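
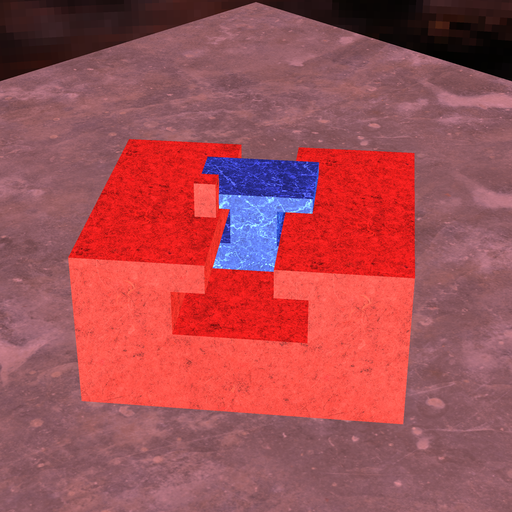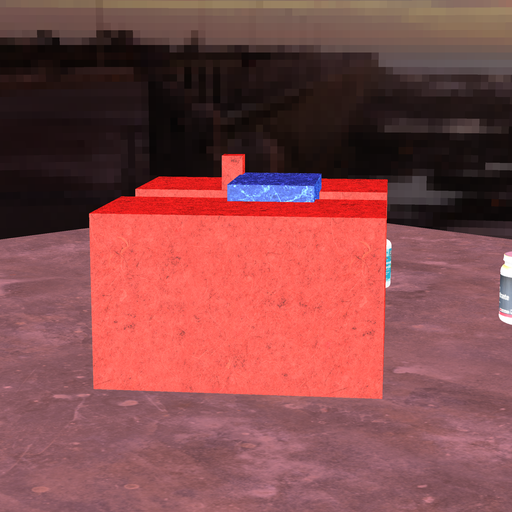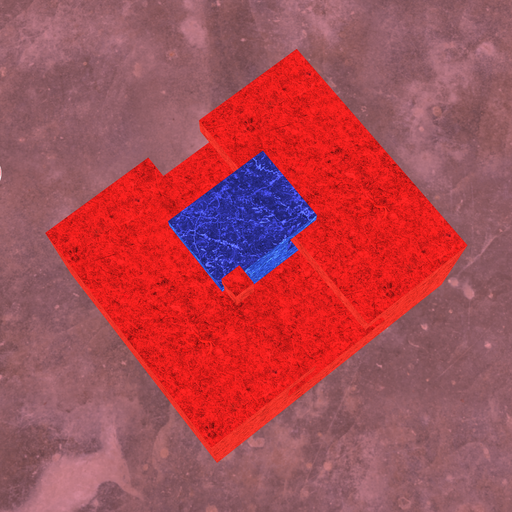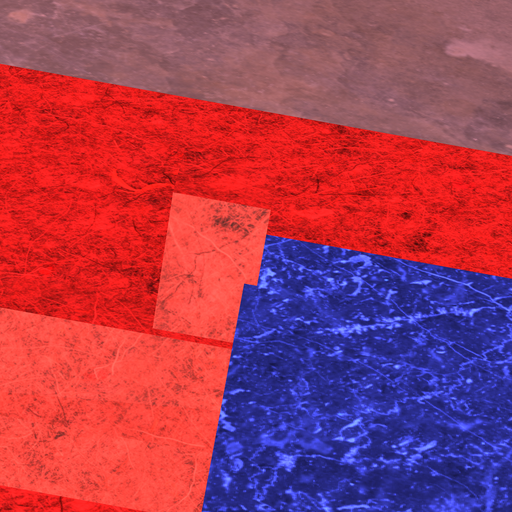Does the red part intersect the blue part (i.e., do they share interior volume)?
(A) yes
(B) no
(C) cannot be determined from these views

(A) yes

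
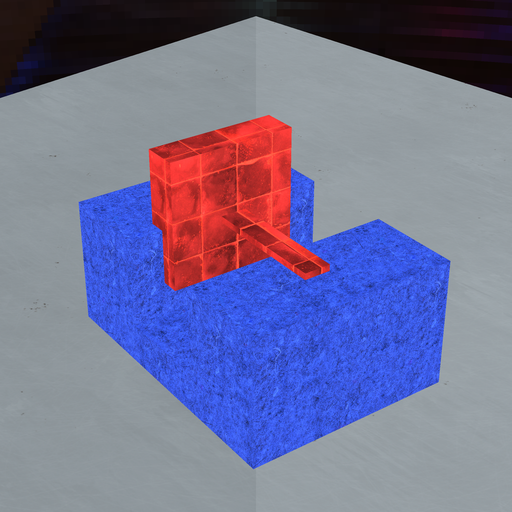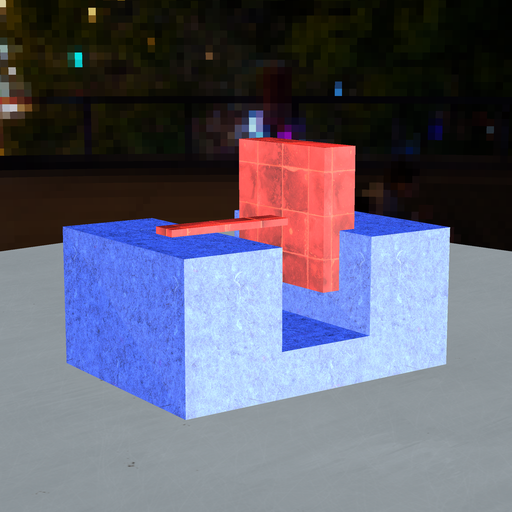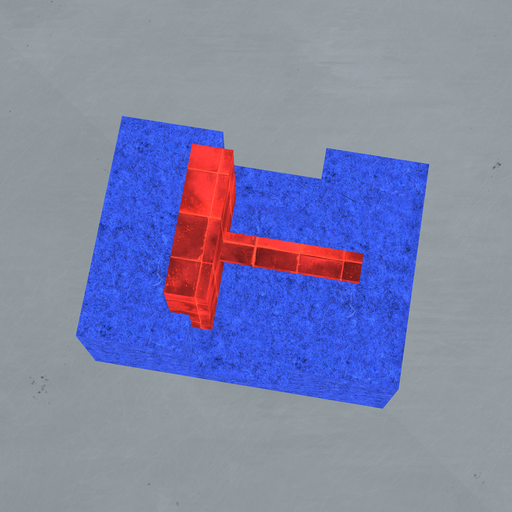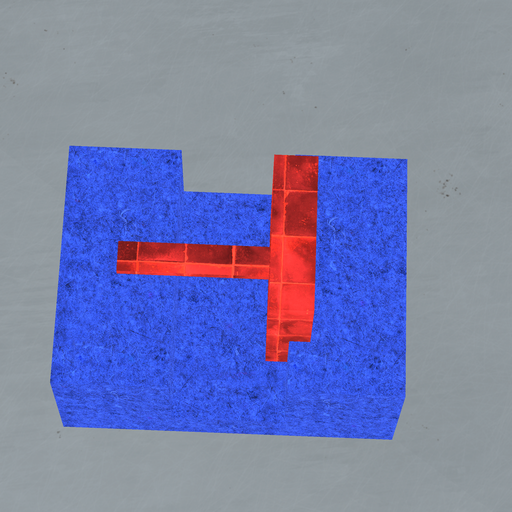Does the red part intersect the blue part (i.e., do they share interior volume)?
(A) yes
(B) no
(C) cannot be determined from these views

(A) yes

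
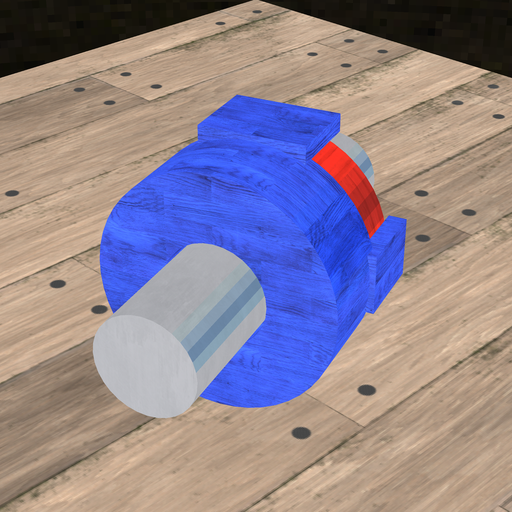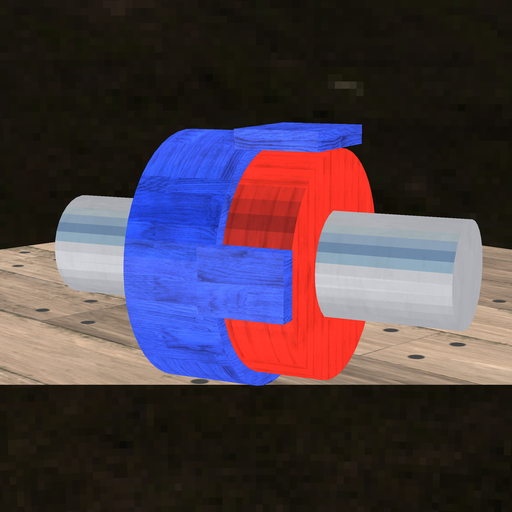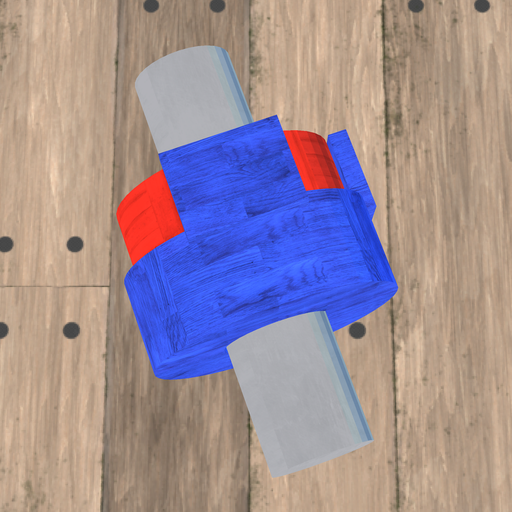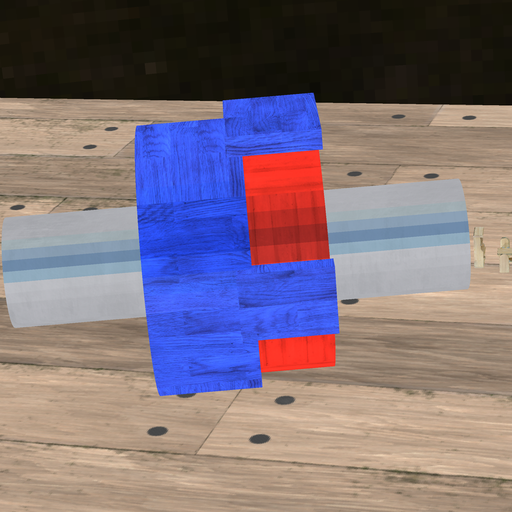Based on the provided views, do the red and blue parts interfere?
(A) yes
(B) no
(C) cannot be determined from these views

(A) yes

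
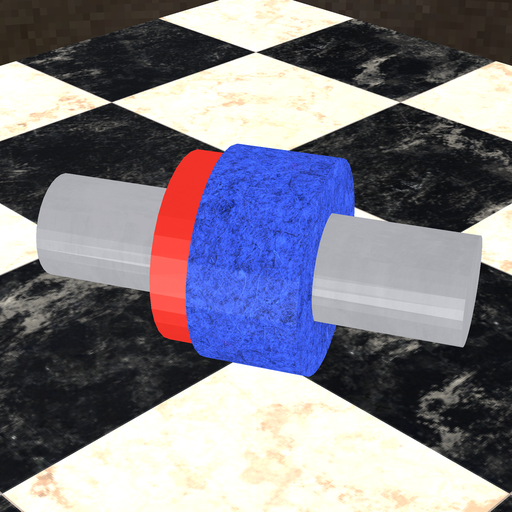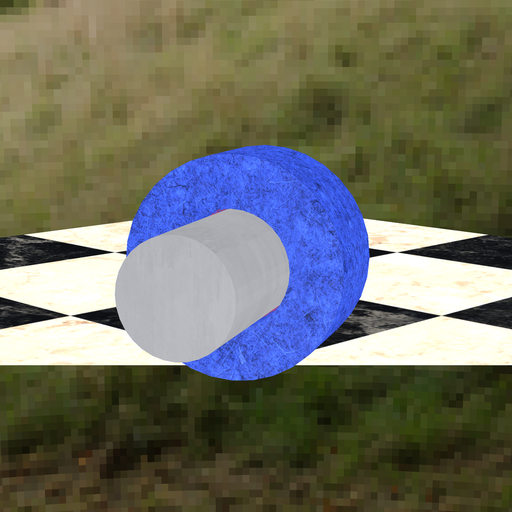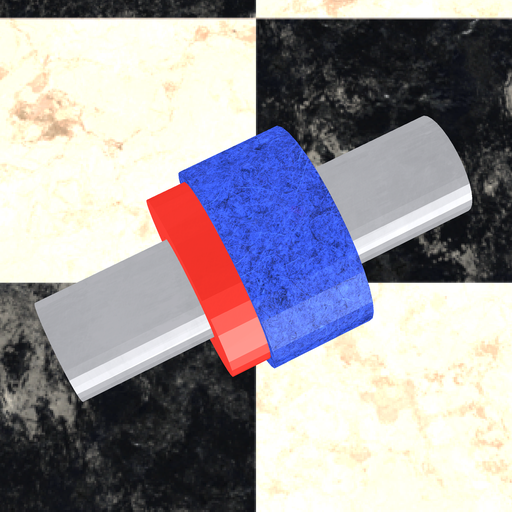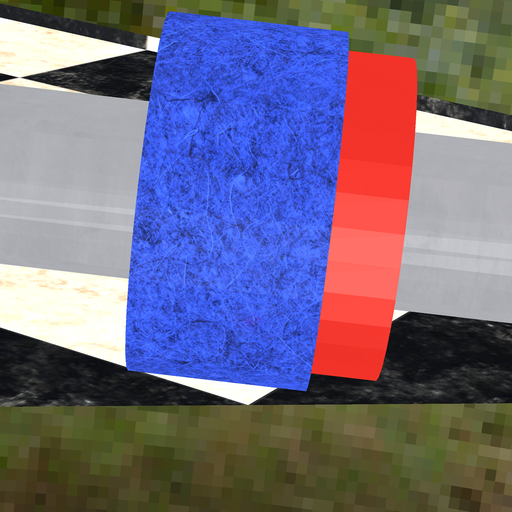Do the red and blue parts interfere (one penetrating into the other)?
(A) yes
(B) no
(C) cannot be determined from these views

(A) yes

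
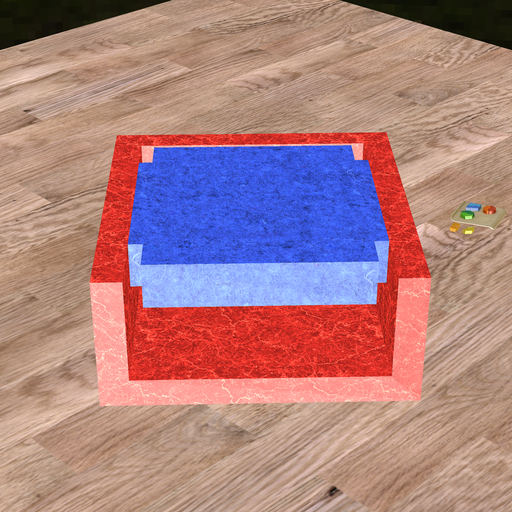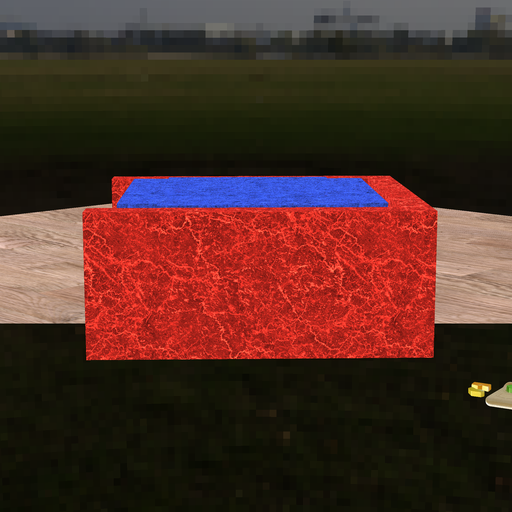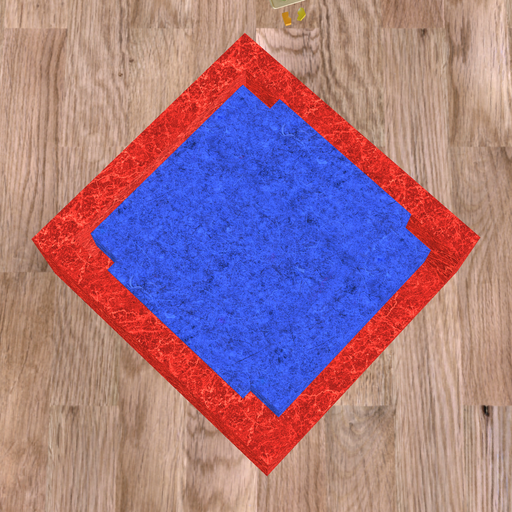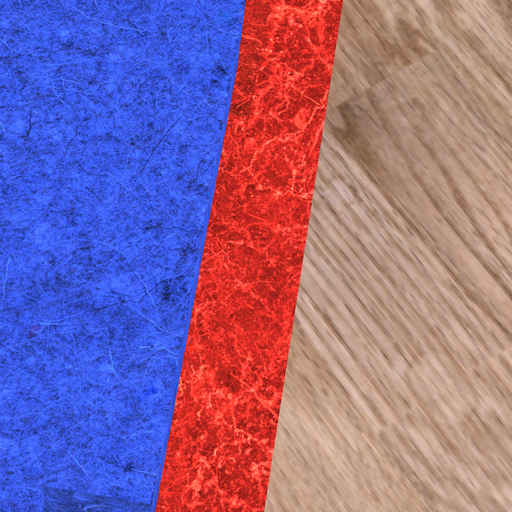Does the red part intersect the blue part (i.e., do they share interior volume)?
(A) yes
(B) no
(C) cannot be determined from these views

(B) no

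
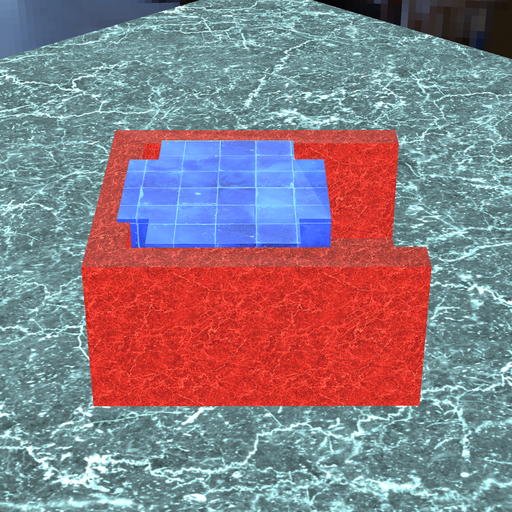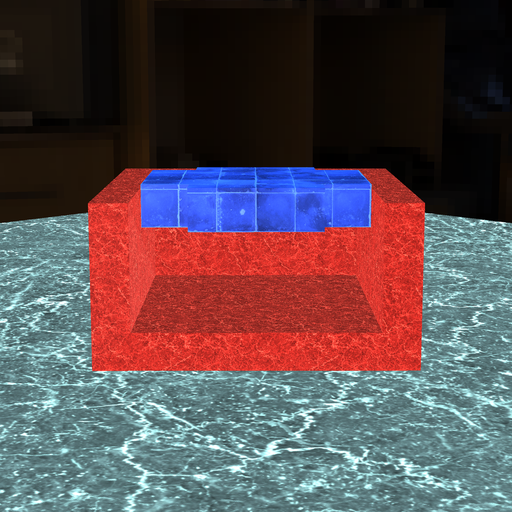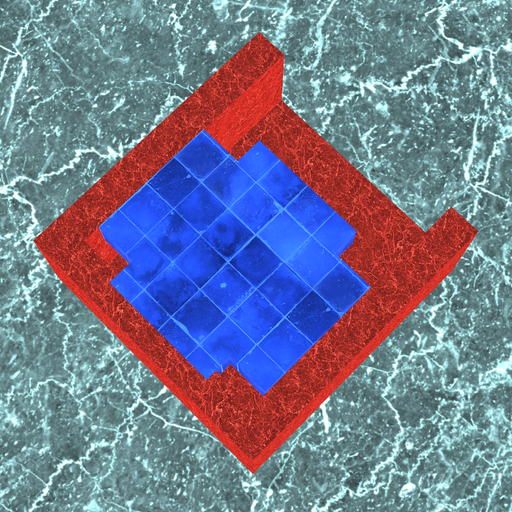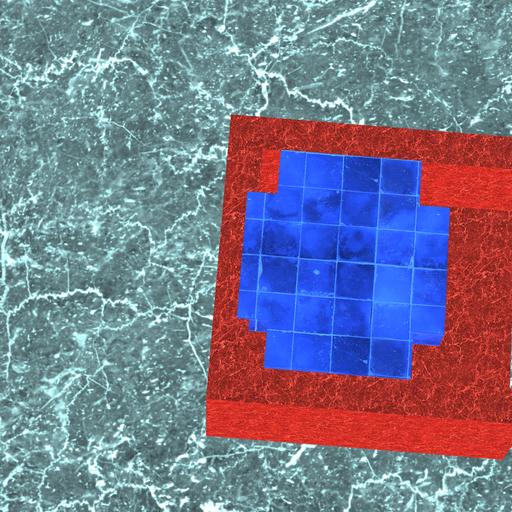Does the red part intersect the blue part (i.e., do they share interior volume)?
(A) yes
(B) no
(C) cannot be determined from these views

(A) yes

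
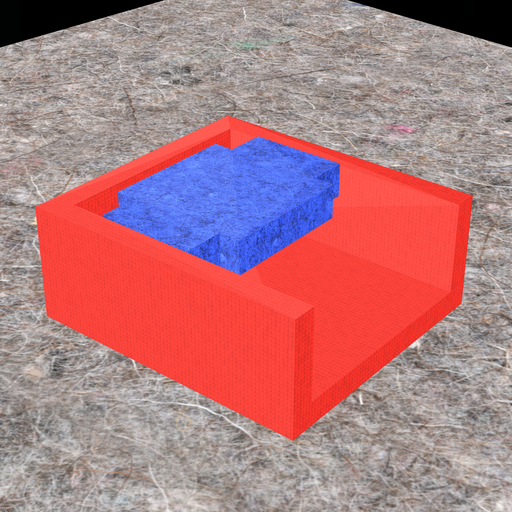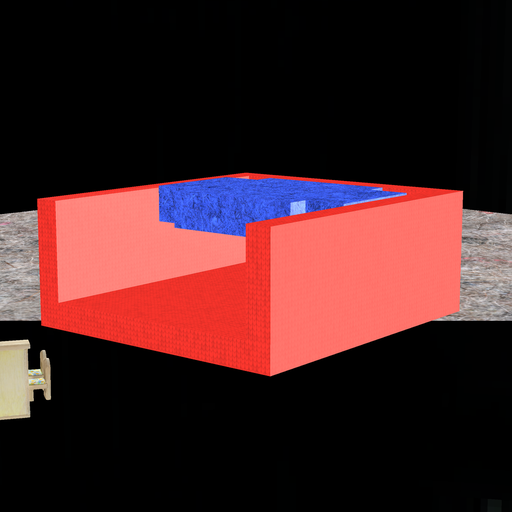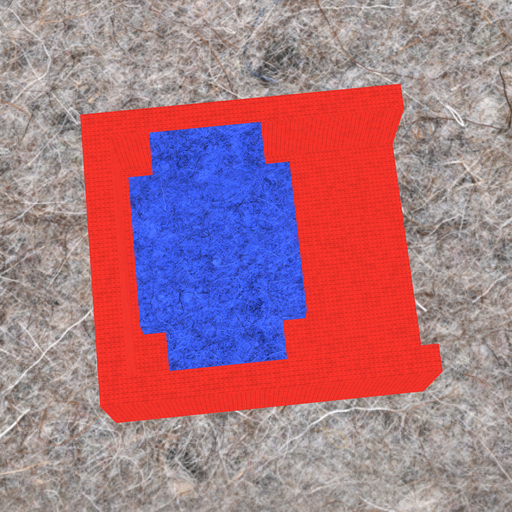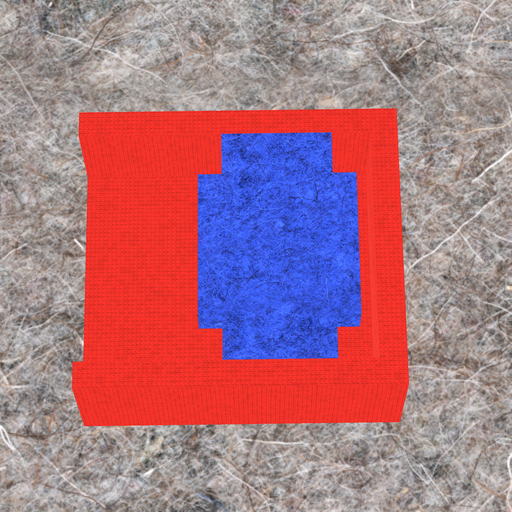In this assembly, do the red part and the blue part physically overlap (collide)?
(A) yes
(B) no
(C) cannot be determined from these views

(B) no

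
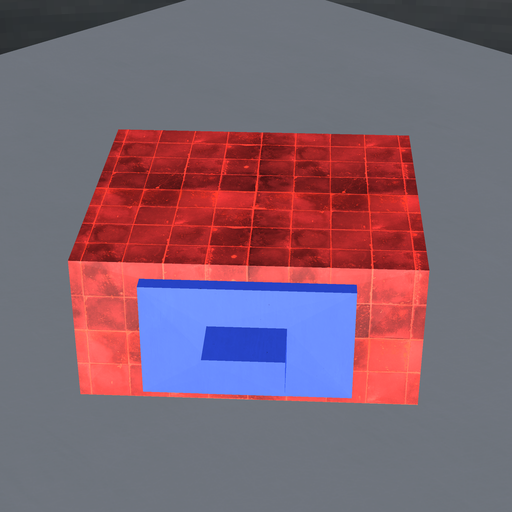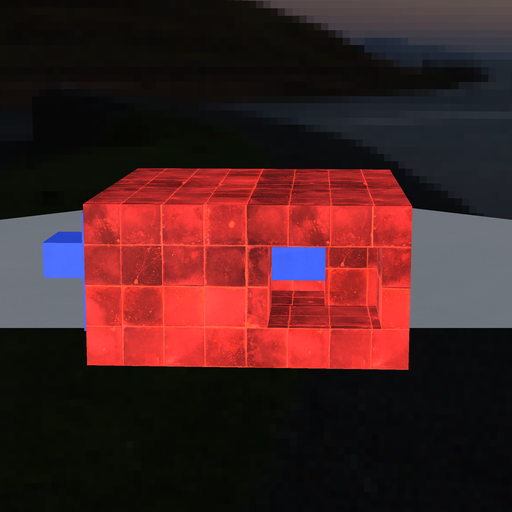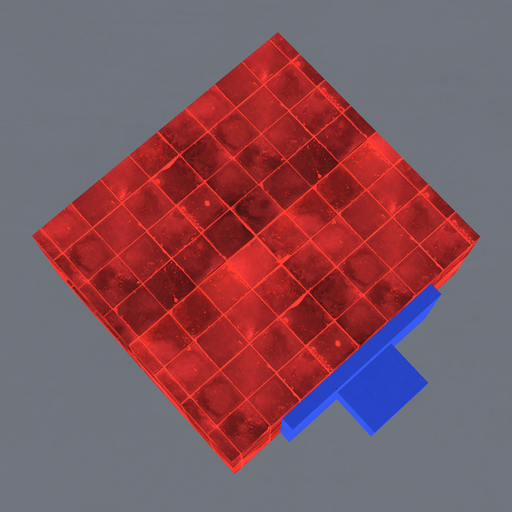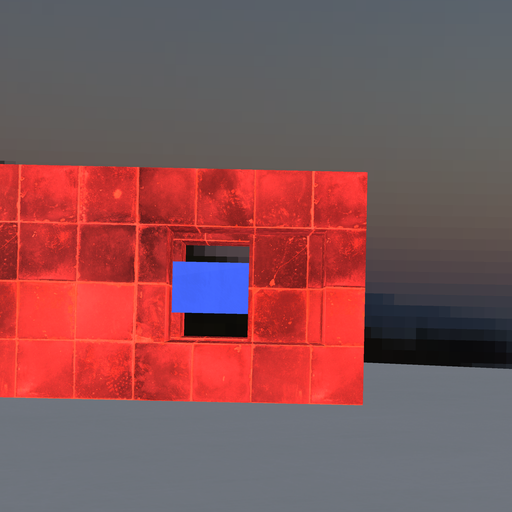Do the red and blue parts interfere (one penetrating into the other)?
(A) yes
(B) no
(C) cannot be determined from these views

(A) yes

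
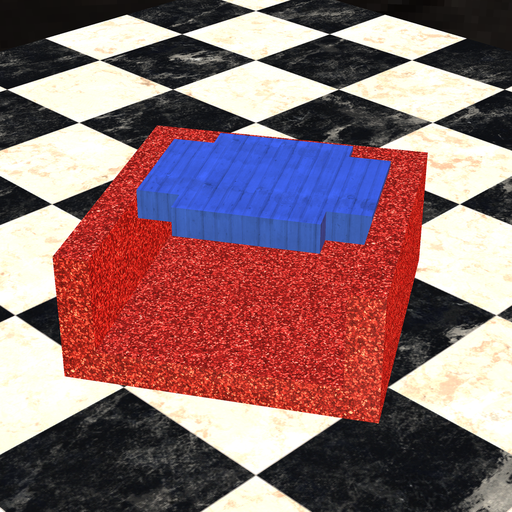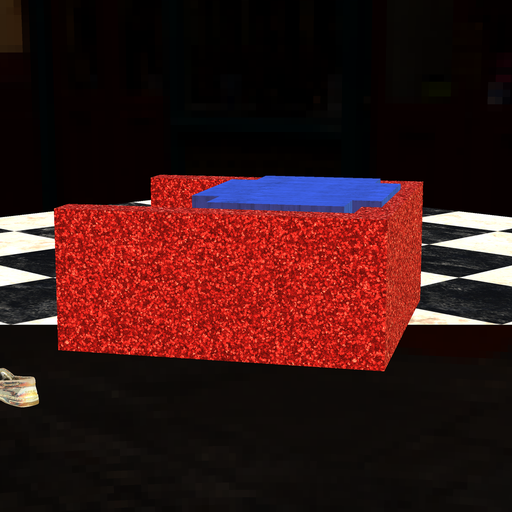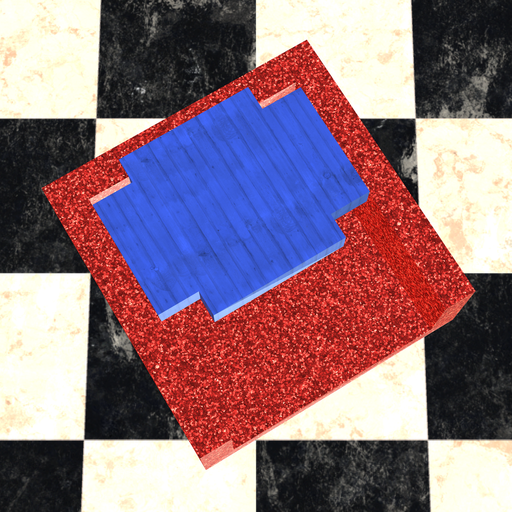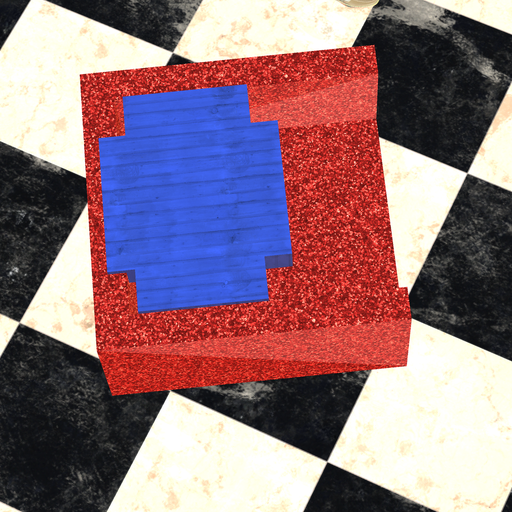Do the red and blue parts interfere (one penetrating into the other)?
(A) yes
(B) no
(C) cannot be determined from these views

(A) yes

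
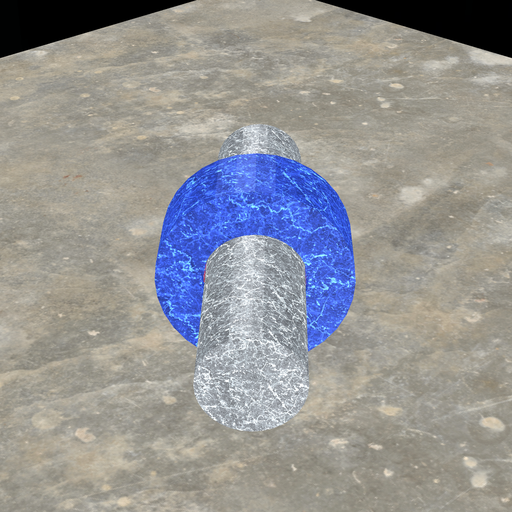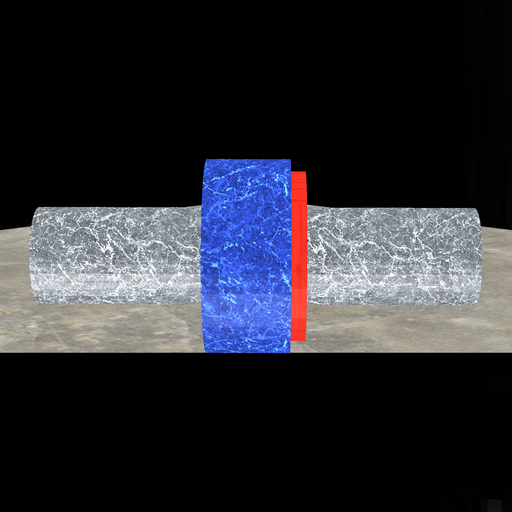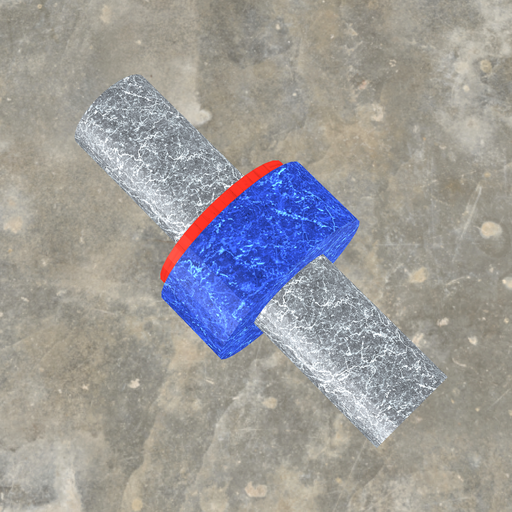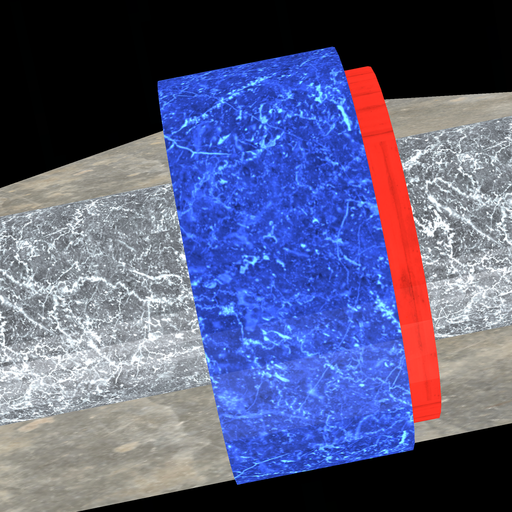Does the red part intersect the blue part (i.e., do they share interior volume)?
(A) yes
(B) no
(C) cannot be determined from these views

(A) yes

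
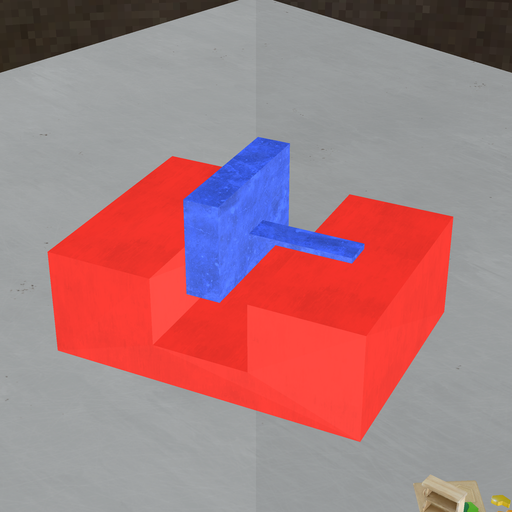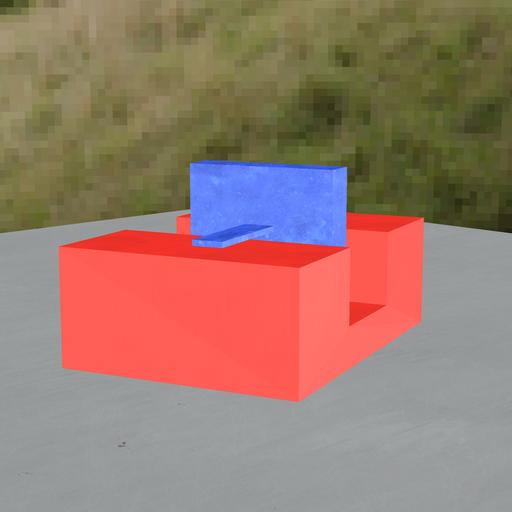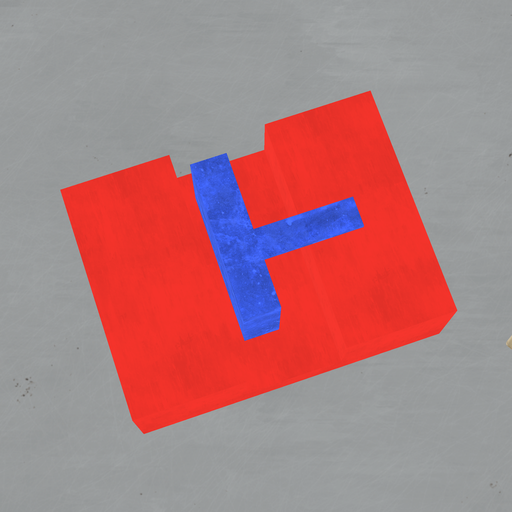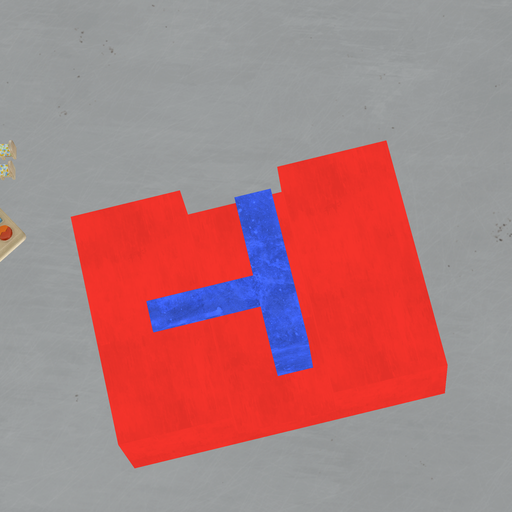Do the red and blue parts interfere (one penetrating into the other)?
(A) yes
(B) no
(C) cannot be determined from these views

(B) no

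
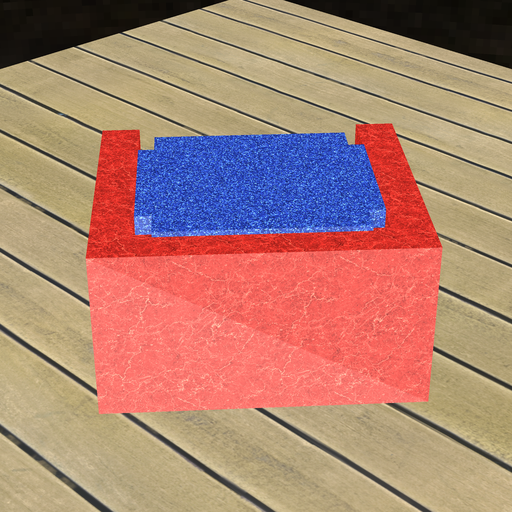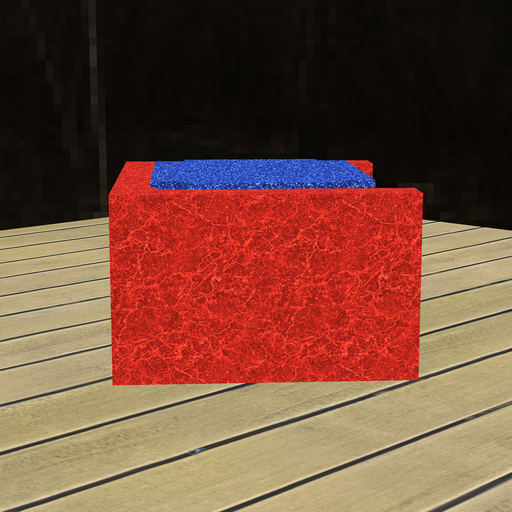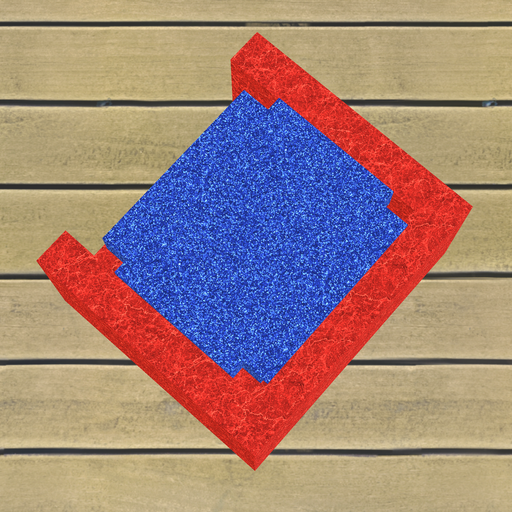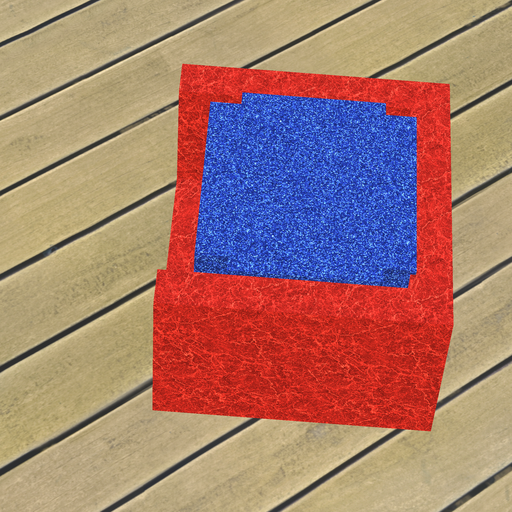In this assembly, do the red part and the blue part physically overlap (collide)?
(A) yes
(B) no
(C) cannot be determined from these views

(A) yes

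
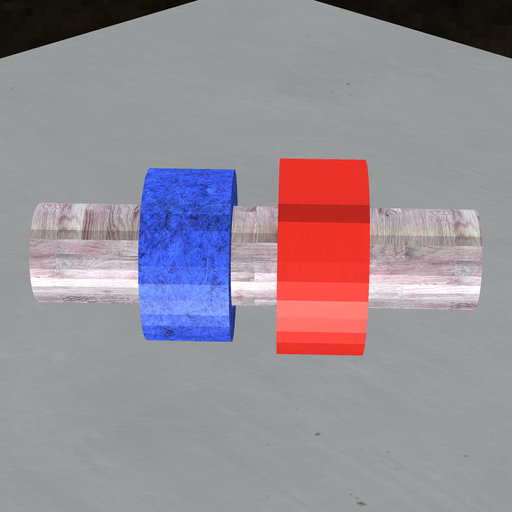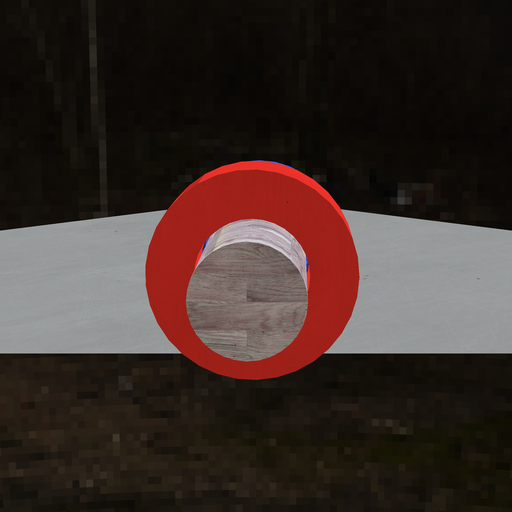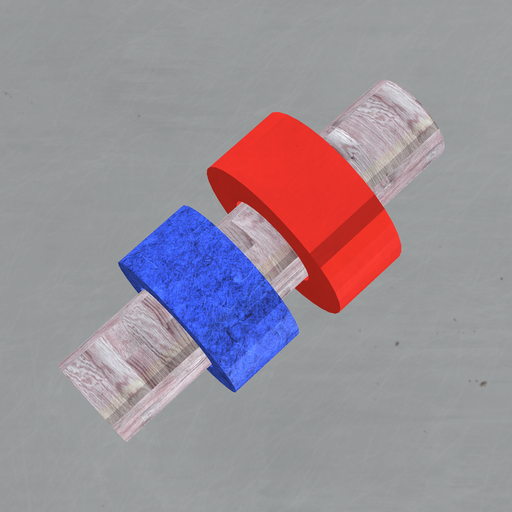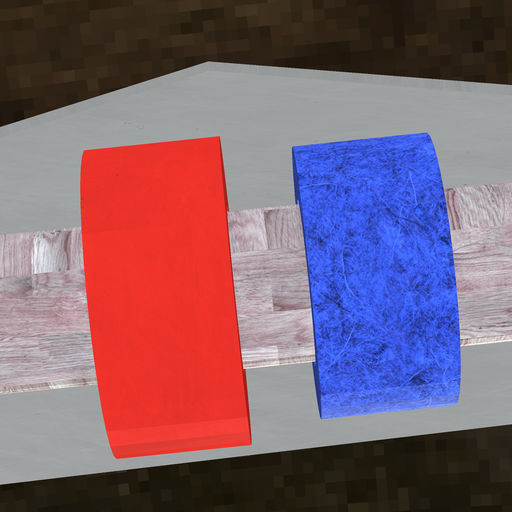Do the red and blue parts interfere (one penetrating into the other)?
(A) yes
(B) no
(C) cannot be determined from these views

(B) no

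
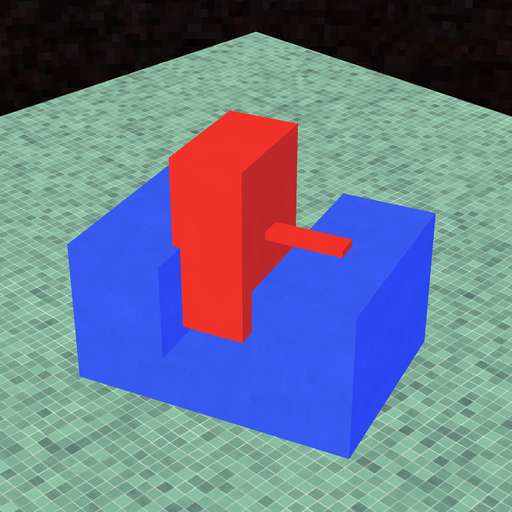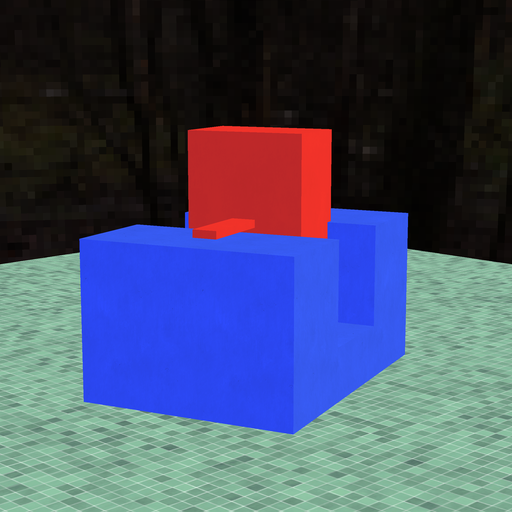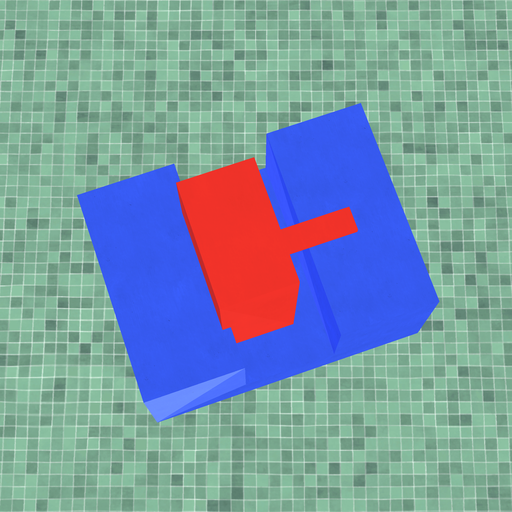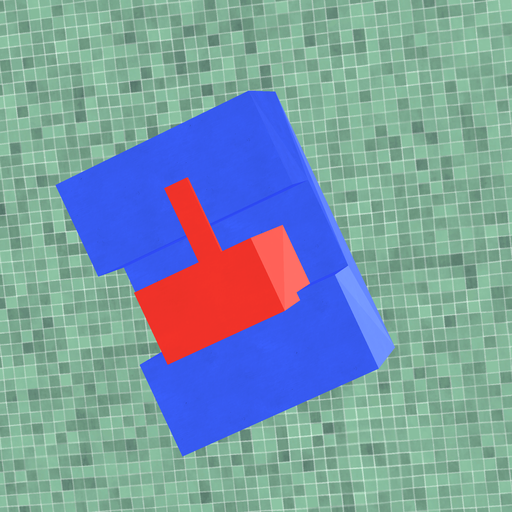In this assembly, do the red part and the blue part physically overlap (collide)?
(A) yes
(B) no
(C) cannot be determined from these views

(A) yes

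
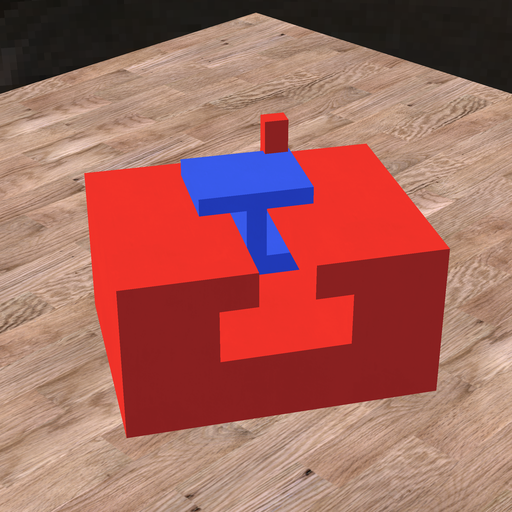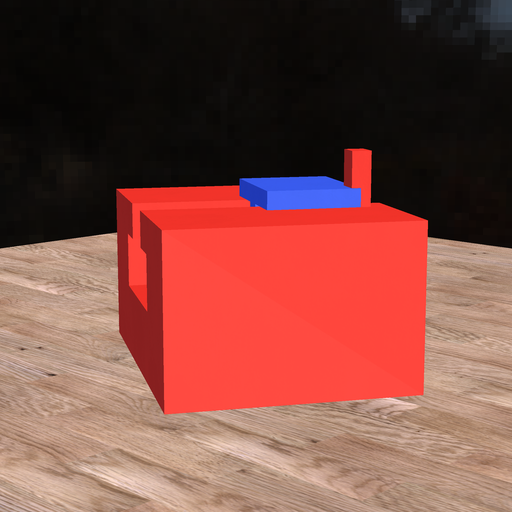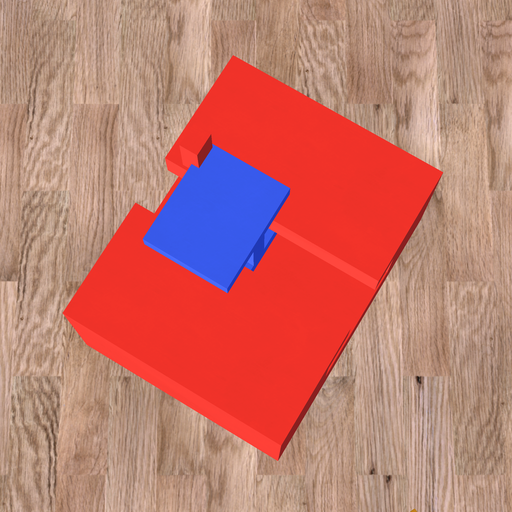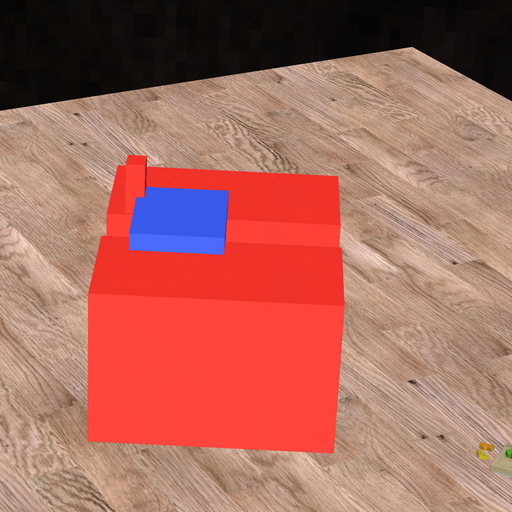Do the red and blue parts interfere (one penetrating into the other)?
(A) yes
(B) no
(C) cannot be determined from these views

(A) yes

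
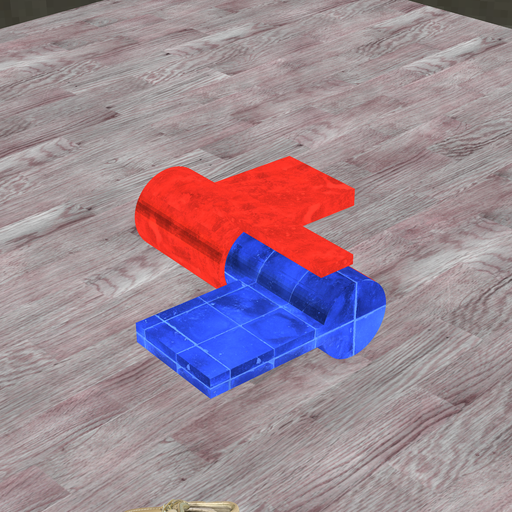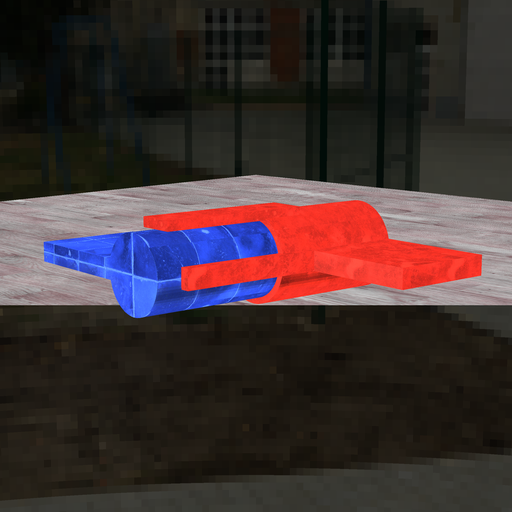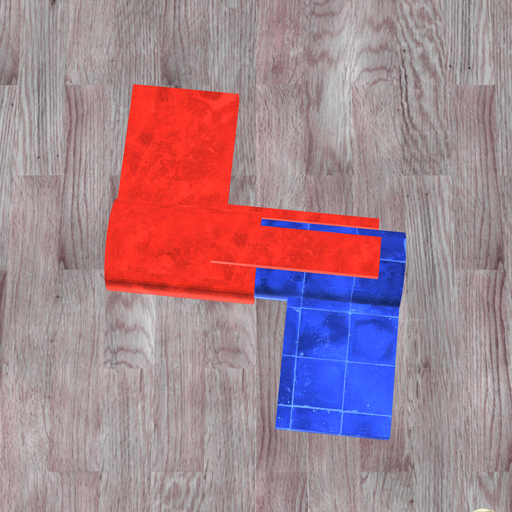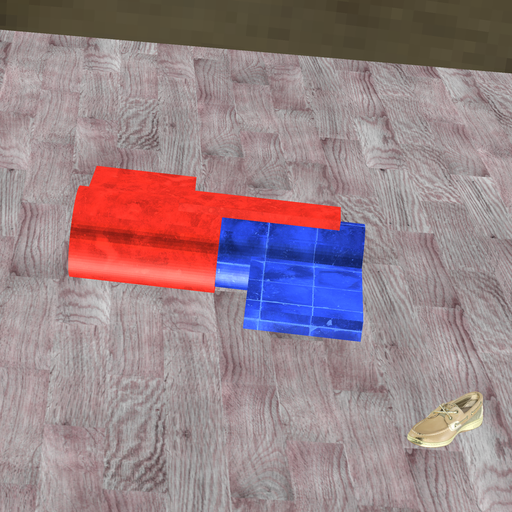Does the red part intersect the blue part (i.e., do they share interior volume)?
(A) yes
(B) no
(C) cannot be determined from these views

(A) yes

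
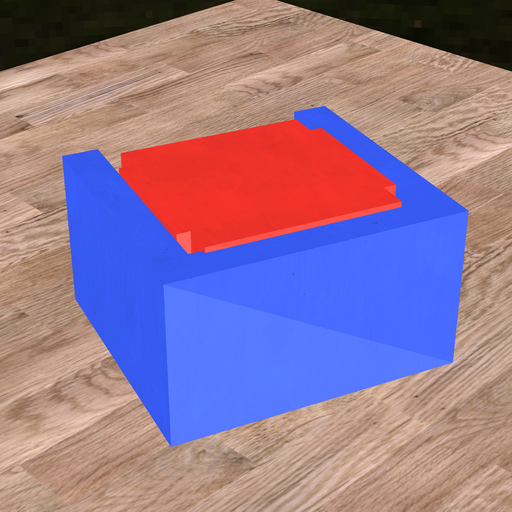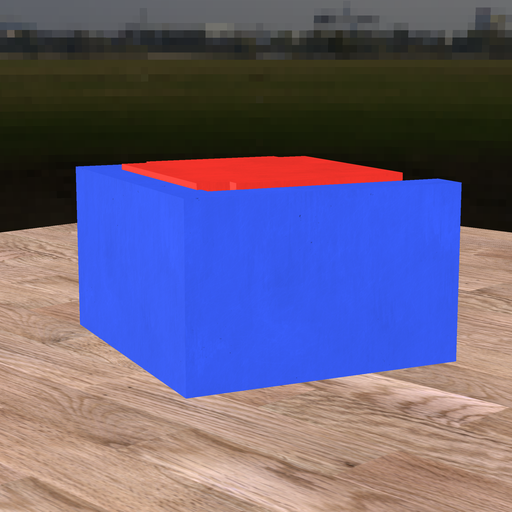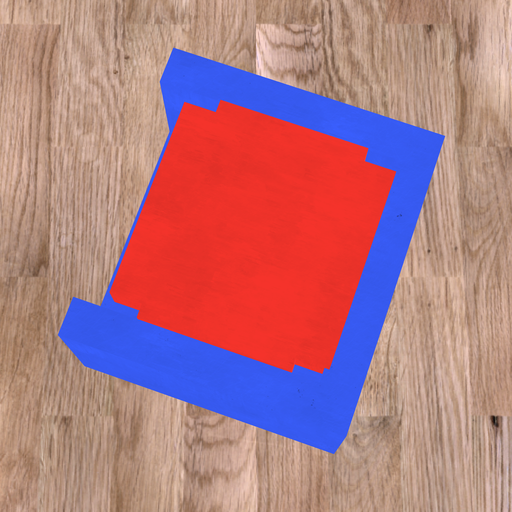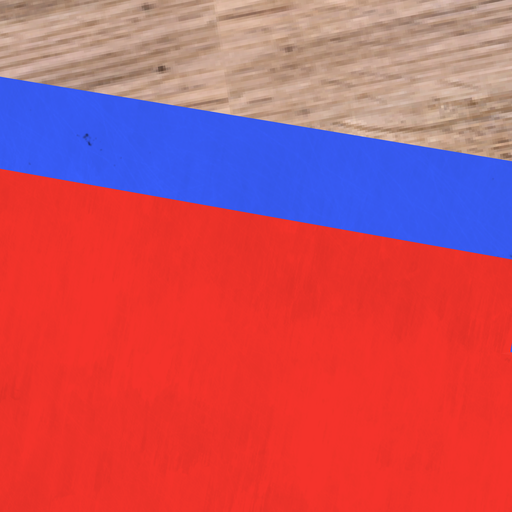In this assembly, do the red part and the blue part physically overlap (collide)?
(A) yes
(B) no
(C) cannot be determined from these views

(A) yes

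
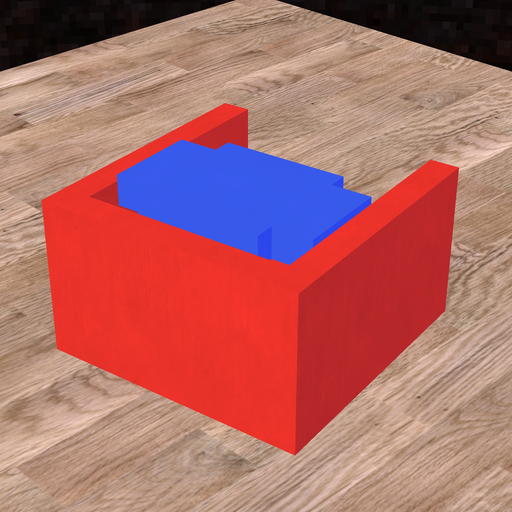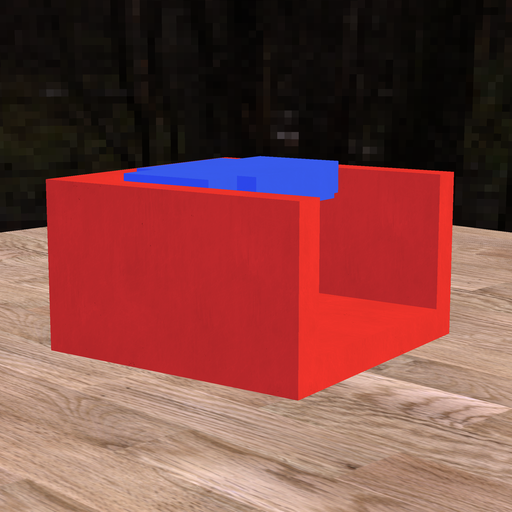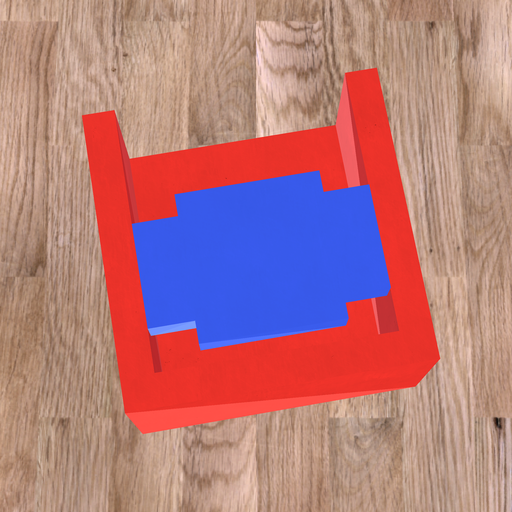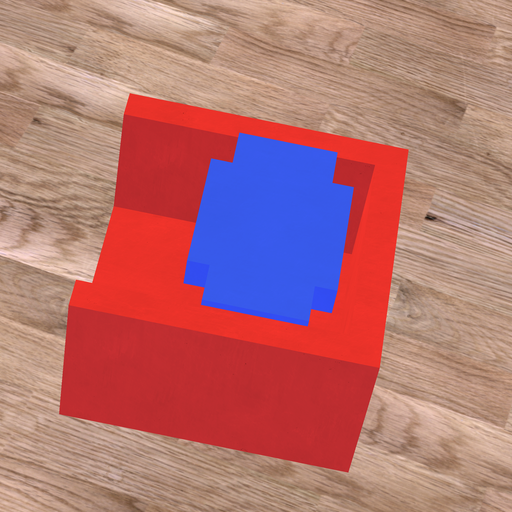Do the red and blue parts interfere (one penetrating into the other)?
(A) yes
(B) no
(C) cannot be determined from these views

(B) no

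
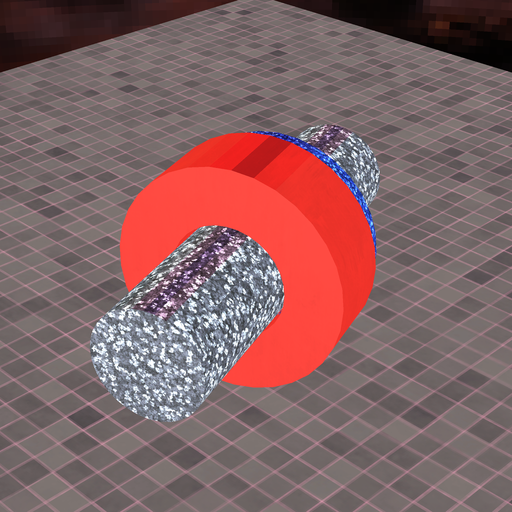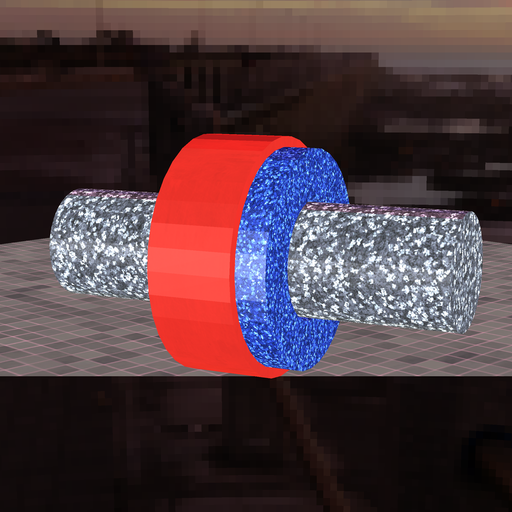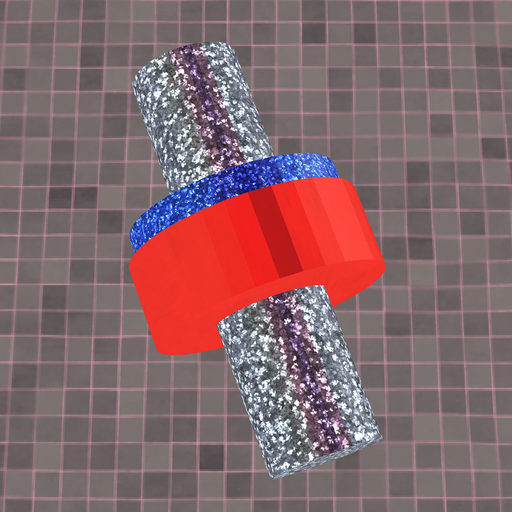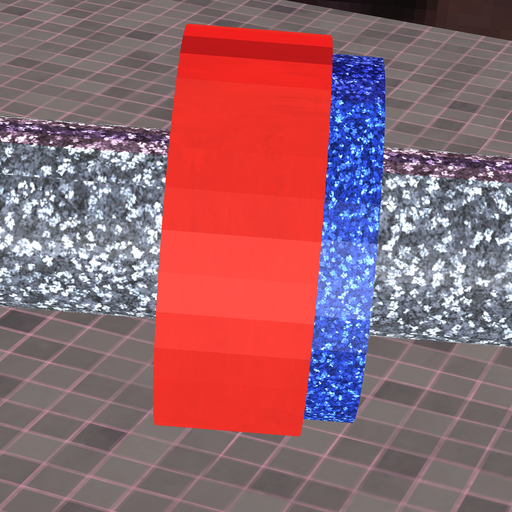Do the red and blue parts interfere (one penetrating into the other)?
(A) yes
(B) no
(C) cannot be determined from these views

(A) yes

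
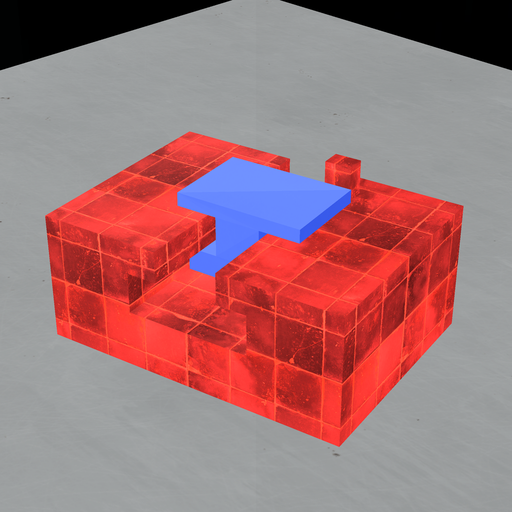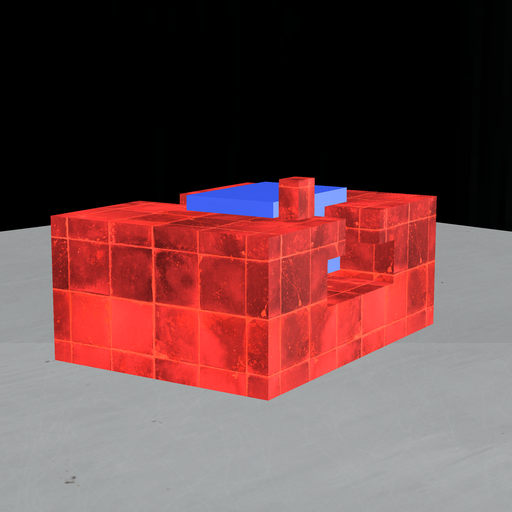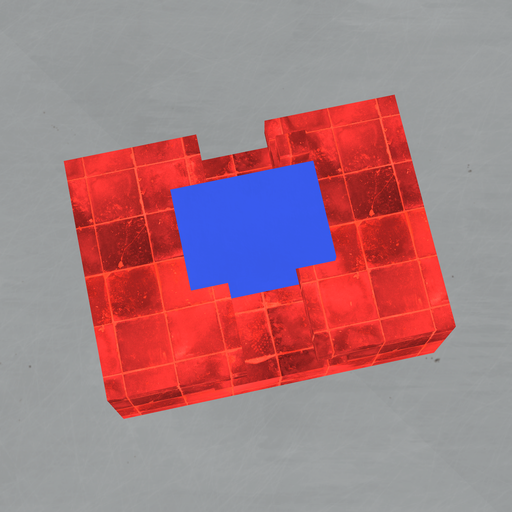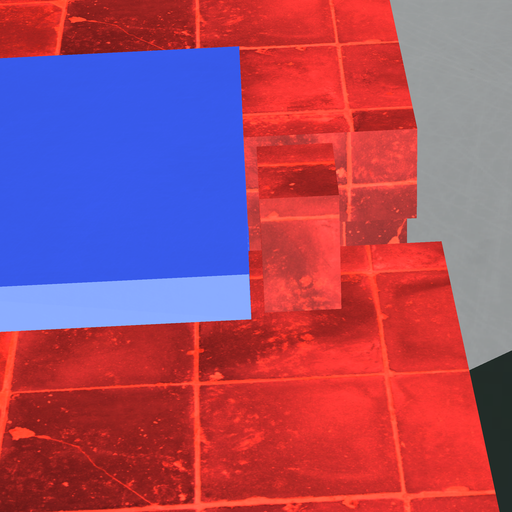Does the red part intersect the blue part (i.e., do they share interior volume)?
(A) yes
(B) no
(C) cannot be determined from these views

(B) no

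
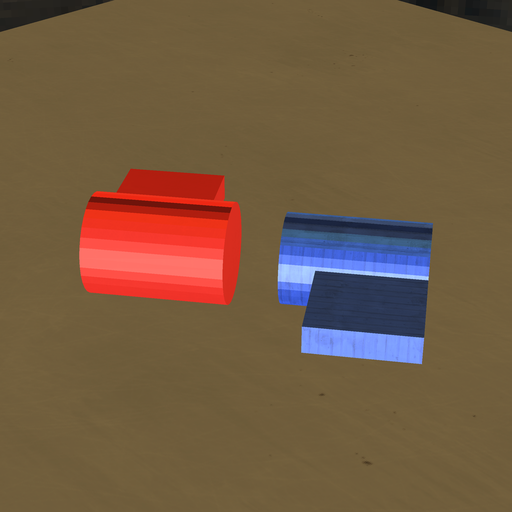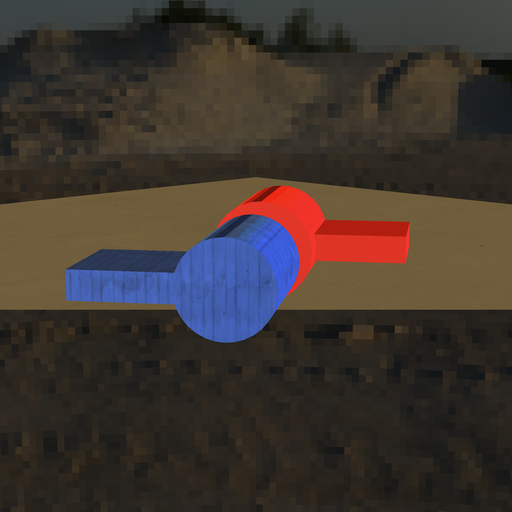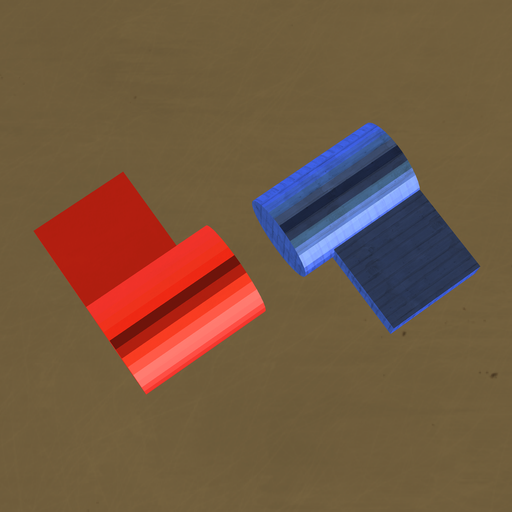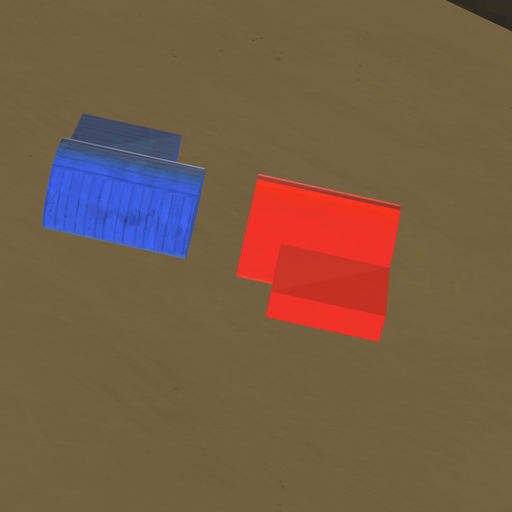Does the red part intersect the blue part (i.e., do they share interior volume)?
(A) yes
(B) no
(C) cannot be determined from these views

(B) no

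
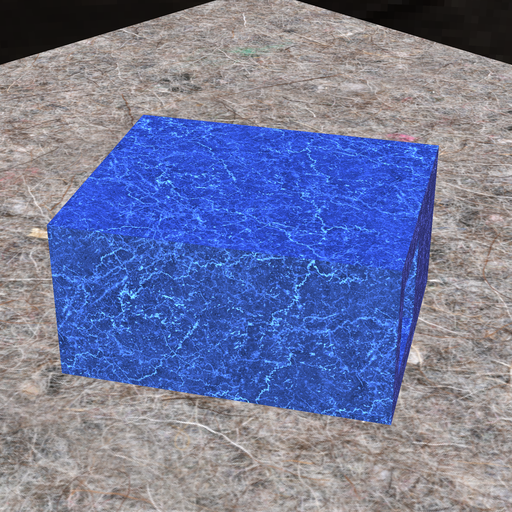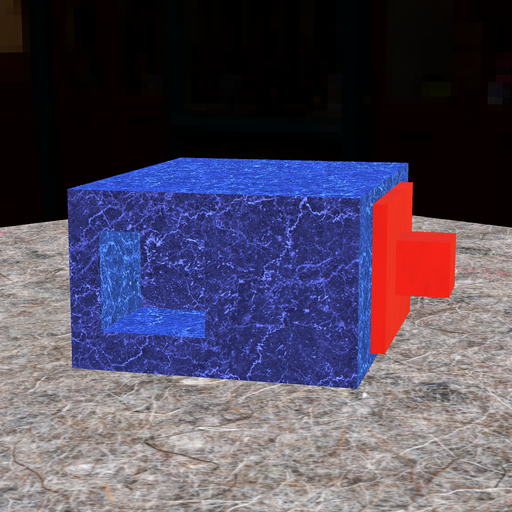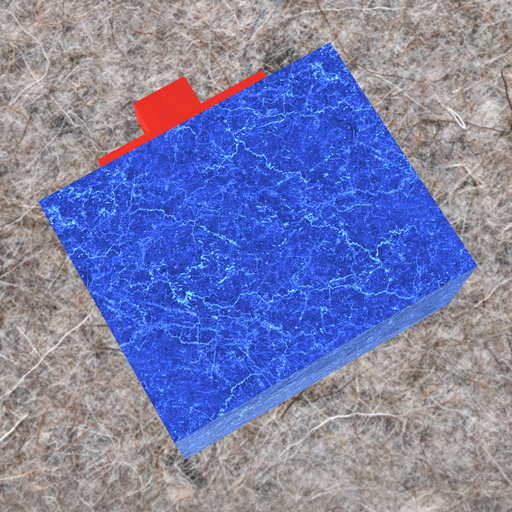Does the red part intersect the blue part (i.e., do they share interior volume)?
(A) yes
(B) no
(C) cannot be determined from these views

(C) cannot be determined from these views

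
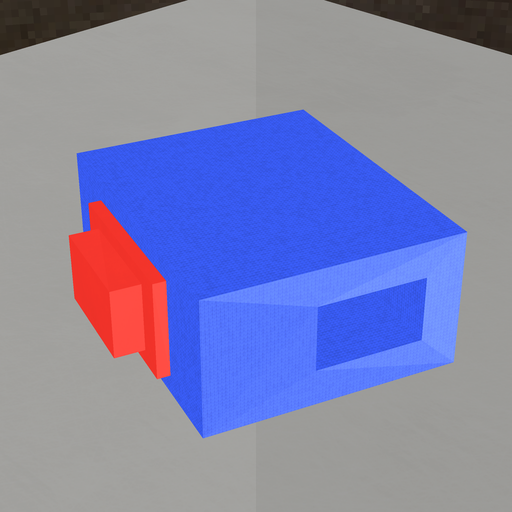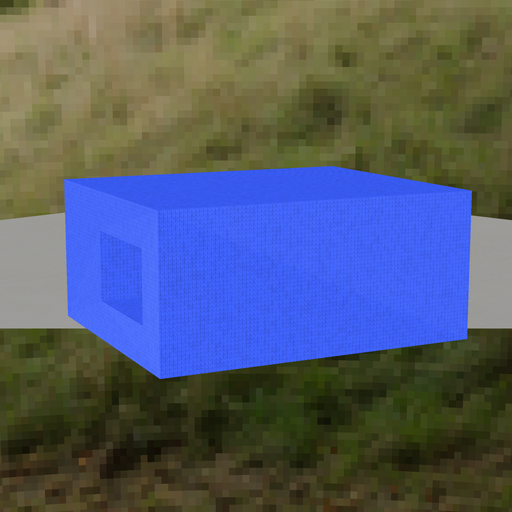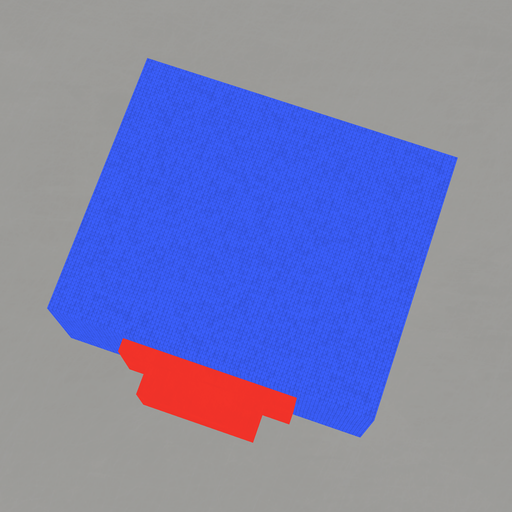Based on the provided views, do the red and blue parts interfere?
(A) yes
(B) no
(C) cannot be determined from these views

(C) cannot be determined from these views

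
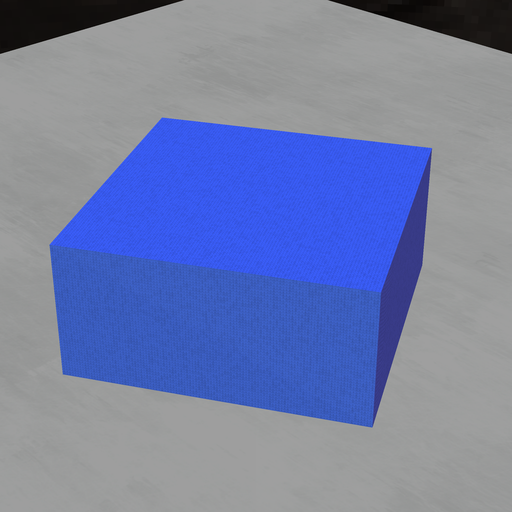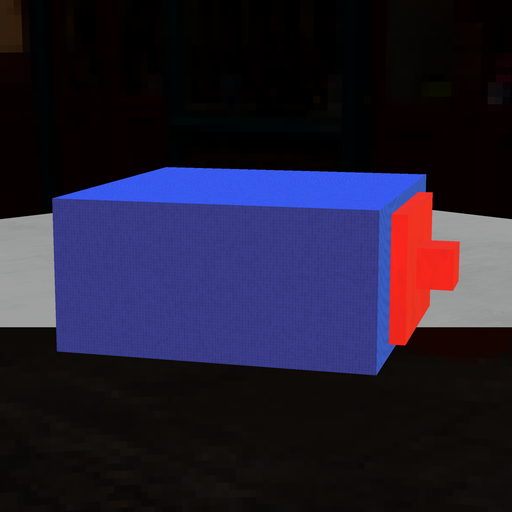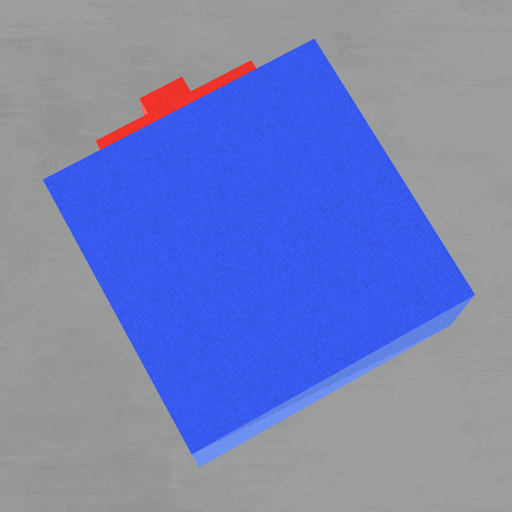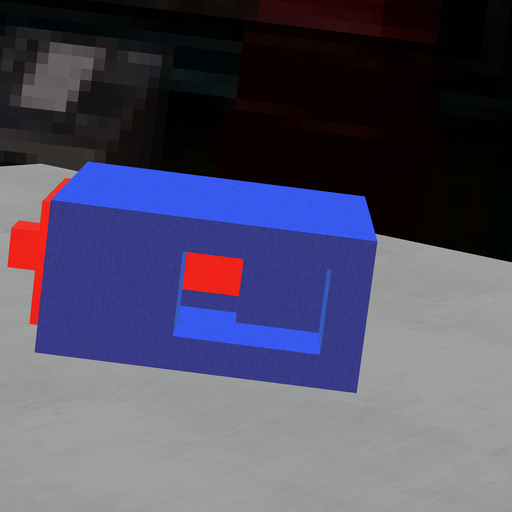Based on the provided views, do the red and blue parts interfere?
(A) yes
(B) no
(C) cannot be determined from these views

(A) yes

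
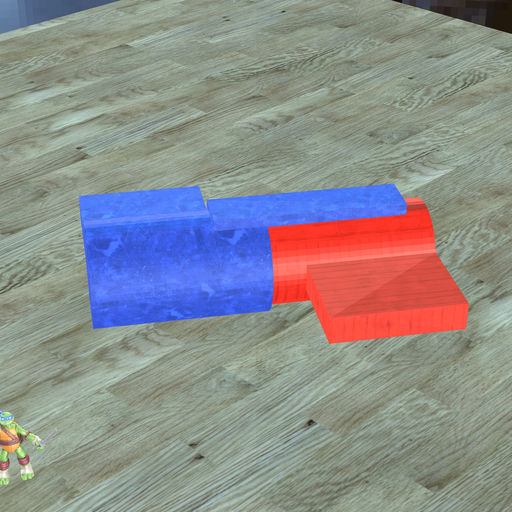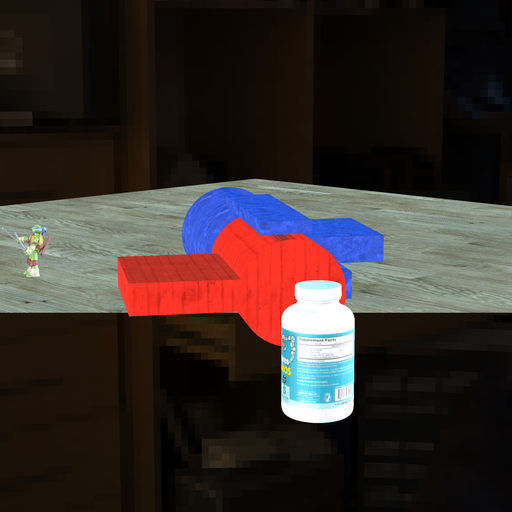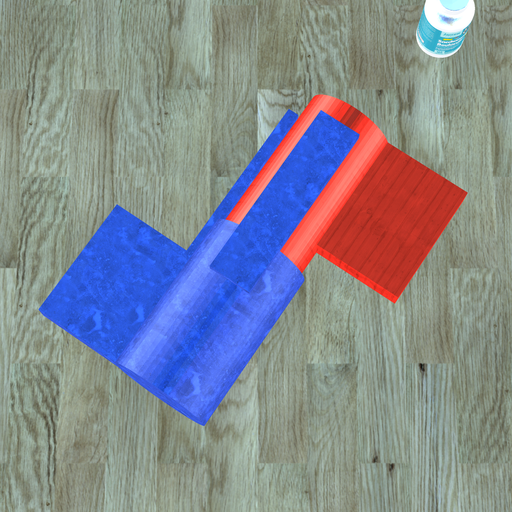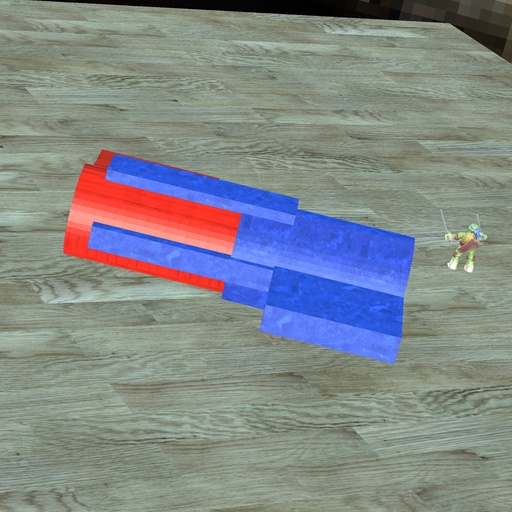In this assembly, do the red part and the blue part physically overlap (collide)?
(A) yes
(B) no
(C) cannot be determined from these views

(A) yes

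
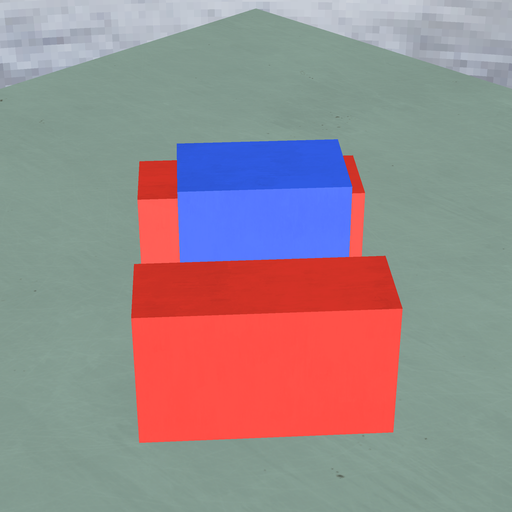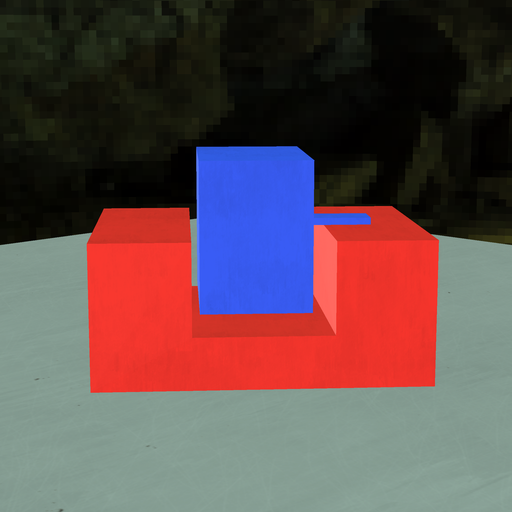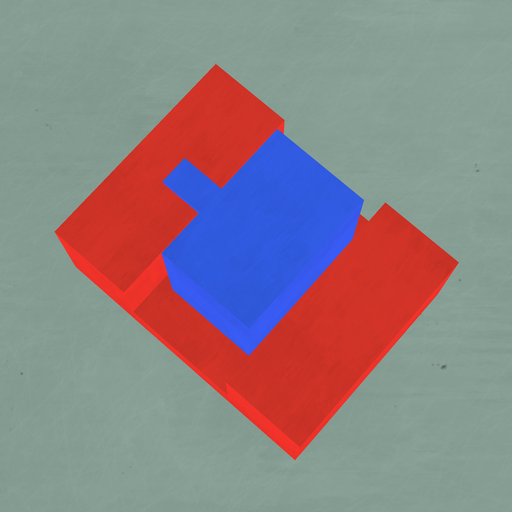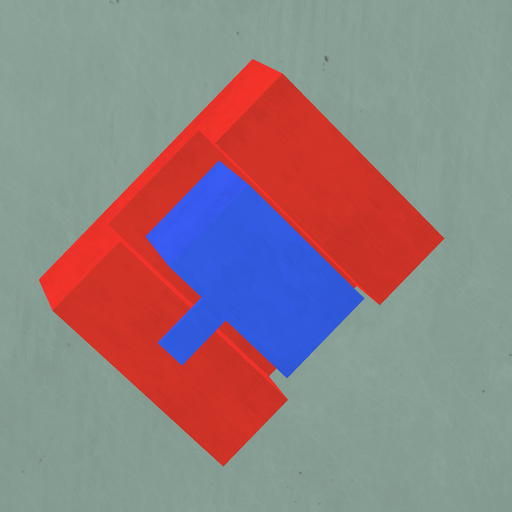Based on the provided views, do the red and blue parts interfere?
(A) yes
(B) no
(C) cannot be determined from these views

(B) no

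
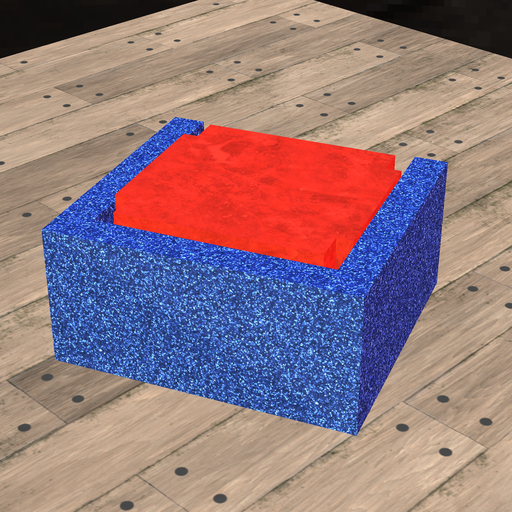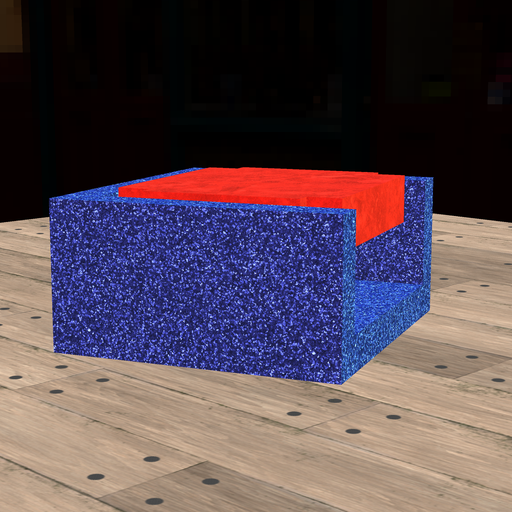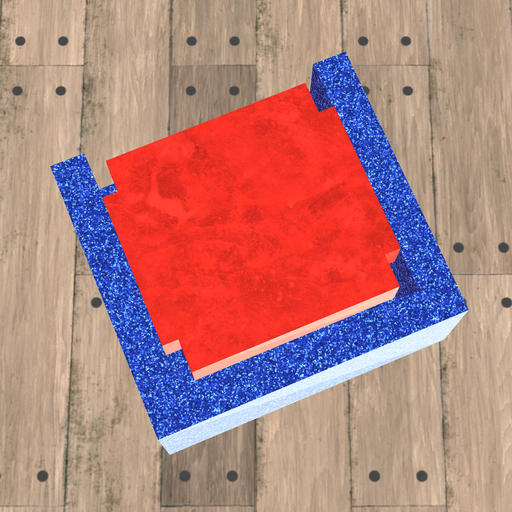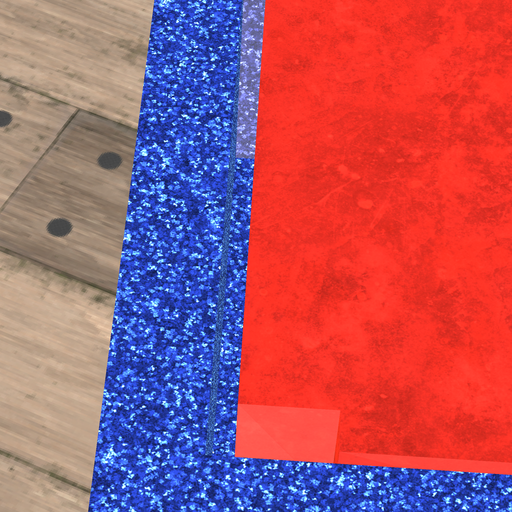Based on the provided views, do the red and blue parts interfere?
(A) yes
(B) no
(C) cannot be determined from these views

(B) no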